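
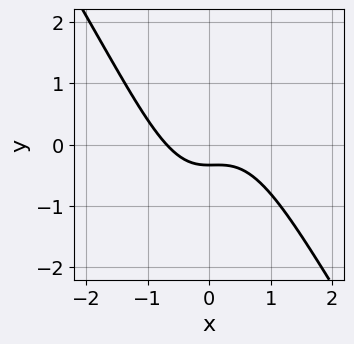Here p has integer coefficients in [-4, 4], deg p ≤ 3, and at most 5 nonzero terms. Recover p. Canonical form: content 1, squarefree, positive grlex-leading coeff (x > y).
deg p = 3.
Solving for integer coefficients yields p as stated.

3*x^3 + 2*x^2*y + 3*y + 1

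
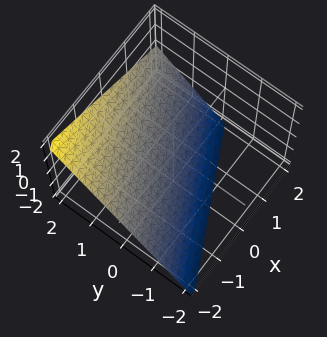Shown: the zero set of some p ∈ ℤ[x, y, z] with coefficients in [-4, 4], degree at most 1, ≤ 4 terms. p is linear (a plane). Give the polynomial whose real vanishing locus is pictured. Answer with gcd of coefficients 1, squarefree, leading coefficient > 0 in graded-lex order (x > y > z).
deg p = 1.
Reading off the gridlines: one x-axis crossing is at x = -2; one y-axis crossing is at y = 1.
The integer polynomial consistent with all of this is the stated p.

x - 2*y + 2*z + 2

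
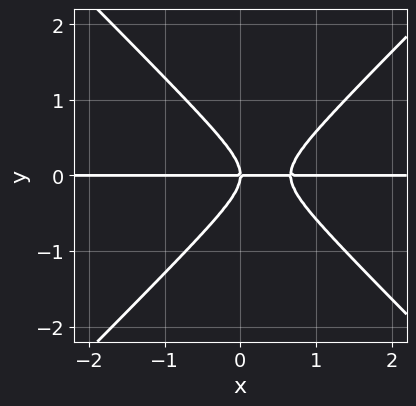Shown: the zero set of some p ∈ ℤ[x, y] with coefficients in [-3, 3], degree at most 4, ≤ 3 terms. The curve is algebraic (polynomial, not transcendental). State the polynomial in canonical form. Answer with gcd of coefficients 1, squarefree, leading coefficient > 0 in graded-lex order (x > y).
3*x^2*y - 3*y^3 - 2*x*y

Degree: a generic line meets the curve in up to 3 points, so deg p = 3.
From the axis intercepts and sections: it meets the y-axis at y = 0 (among the integer gridlines); the visible x-axis segment lies entirely on the curve.
The integer polynomial consistent with all of this is the stated p.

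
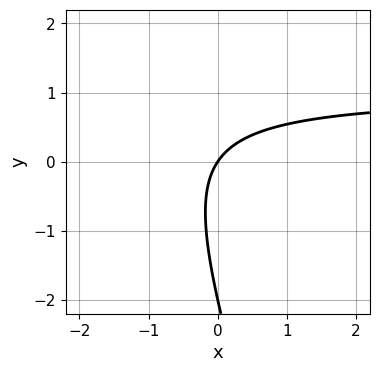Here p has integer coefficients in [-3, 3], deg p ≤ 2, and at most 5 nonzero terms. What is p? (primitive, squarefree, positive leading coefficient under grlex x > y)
3*x*y + y^2 - 3*x + 2*y

(a) deg p = 2.
(b) Against the integer gridlines: among the integer gridlines, it crosses the y-axis at y ∈ {-2, 0}; it meets the x-axis at x = 0 (among the integer gridlines).
(c) These observations pin down the coefficients.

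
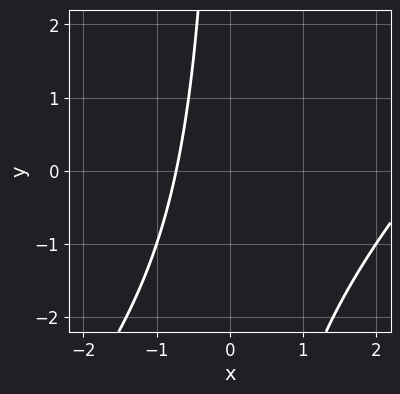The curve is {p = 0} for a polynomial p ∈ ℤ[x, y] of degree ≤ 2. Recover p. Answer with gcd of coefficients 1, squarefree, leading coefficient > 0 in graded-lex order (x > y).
1. Degree: the shape is more complex than any degree-1 curve, so deg p = 2.
2. Reading off the gridlines: it misses every integer gridline on the y-axis.
3. Fitting integer coefficients to these (and the overall shape) gives p.

x^2 - x*y - 2*x - 2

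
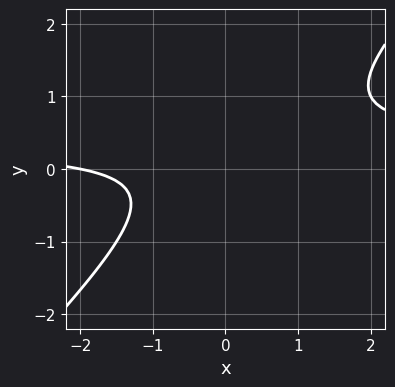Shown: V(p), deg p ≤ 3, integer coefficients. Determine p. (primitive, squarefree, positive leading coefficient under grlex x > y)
3*x*y - 3*y^2 - x + y - 2

deg p = 2. A generic line meets the curve in up to 2 points.
From the axis intercepts and sections: no y-intercept at any integer in the box; one x-axis crossing is at x = -2.
Fitting integer coefficients to these (and the overall shape) gives p.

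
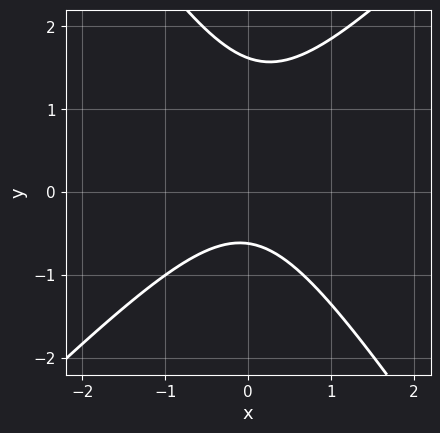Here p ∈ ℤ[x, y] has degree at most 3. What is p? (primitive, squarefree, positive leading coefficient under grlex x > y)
The degree is 2 — a generic line meets the curve in up to 2 points.
Observable constraints: no x-intercept at any integer in the box.
Together with the visible shape, these determine p as stated.

3*x^2 - x*y - 2*y^2 + 2*y + 2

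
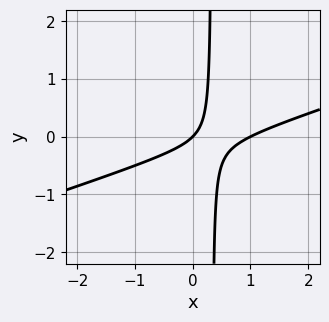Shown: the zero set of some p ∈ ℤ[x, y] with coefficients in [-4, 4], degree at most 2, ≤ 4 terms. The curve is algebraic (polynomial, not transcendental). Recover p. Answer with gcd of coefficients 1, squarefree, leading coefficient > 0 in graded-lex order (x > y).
x^2 - 3*x*y - x + y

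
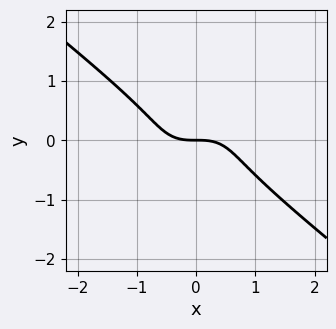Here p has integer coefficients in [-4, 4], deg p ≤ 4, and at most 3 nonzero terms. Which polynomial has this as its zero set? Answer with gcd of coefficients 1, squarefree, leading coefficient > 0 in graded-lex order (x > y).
1. deg p = 3. No degree-2 curve has this shape.
2. Against the integer gridlines: one x-axis crossing is at x = 0; it crosses the y-axis at the gridline y = 0.
3. Assembling these constraints gives the stated polynomial.

x^3 + 2*y^3 + y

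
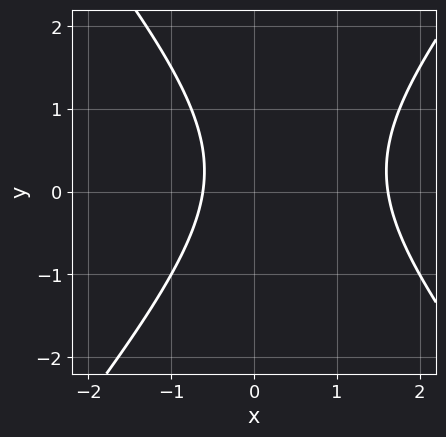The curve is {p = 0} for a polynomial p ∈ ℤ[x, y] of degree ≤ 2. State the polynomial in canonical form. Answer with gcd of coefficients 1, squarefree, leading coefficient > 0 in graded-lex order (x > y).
1. deg p = 2.
2. From the axis intercepts and sections: no y-intercept at any integer in the box.
3. The integer polynomial consistent with all of this is the stated p.

3*x^2 - 2*y^2 - 3*x + y - 3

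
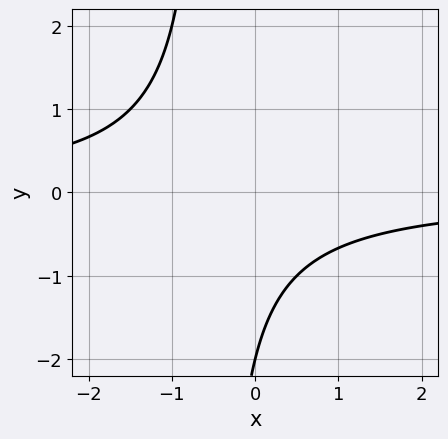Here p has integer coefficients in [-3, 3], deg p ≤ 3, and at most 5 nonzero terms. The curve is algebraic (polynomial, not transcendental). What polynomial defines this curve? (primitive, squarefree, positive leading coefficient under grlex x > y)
2*x*y + y + 2

(a) Degree: the shape is more complex than any degree-1 curve, so deg p = 2.
(b) Reading off the gridlines: it crosses the y-axis at the gridline y = -2; the curve avoids every integer x-axis point in the box.
(c) Solving for integer coefficients yields p as stated.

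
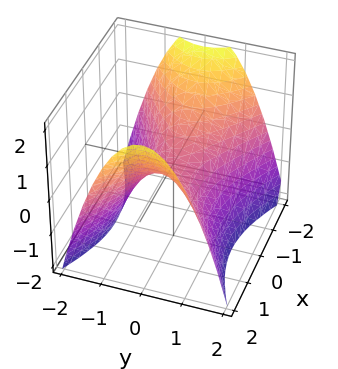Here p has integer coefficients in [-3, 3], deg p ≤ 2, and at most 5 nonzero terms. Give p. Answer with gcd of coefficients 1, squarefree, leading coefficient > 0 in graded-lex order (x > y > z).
x^2 - 2*y^2 - 2*z

(a) Degree: a hyperbolic paraboloid; a quadric, so deg p = 2.
(b) Symmetries: mirror symmetry x ↦ −x ⇒ only even powers of x; the y ↦ −y reflection is a symmetry, so y appears only in even powers.
(c) From the visible intercepts: one x-axis crossing is at x = 0; one z-axis crossing is at z = 0.
(d) Together with the visible shape, these determine p as stated.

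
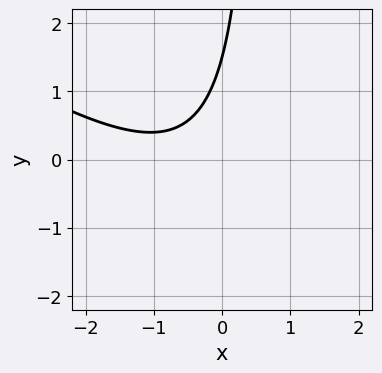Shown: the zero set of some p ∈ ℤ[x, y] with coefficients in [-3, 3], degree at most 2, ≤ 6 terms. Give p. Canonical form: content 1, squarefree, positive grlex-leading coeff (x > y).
2*x^2 + 3*x*y + 3*x - 2*y + 3

1. The degree is 2 — a generic line meets the curve in up to 2 points.
2. From the visible intercepts: the curve avoids every integer x-axis point in the box.
3. Putting this together gives p.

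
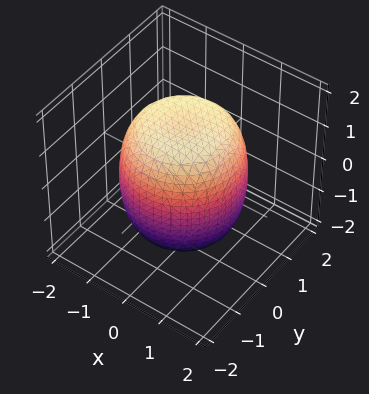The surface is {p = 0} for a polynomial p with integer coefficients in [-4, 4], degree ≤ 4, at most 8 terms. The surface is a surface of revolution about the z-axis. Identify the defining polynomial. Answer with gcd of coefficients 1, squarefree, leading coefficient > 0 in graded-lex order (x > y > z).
x^4 + 2*x^2*y^2 + y^4 - x^2 - y^2 + z^2 - 2

1. The degree is 4 — a generic line meets the surface in up to 4 points.
2. Symmetries: rotational symmetry about the z-axis ⇒ p depends on x, y only through x² + y².
3. Observable constraints: a circular section at z = 1 has radius between 1 and 2.
4. Fitting integer coefficients to these (and the overall shape) gives p.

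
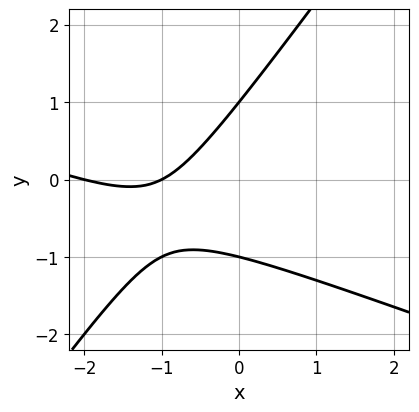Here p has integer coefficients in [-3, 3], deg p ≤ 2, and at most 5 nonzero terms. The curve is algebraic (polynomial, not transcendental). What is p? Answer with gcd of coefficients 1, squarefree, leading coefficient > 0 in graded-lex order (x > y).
x^2 + 2*x*y - 2*y^2 + 3*x + 2

First, degree: no degree-1 curve has this shape, so deg p = 2.
Then, checking where it meets the axes: among the integer gridlines, it crosses the x-axis at x ∈ {-2, -1}; among the integer gridlines, it crosses the y-axis at y ∈ {-1, 1}.
Finally, solving for integer coefficients yields p as stated.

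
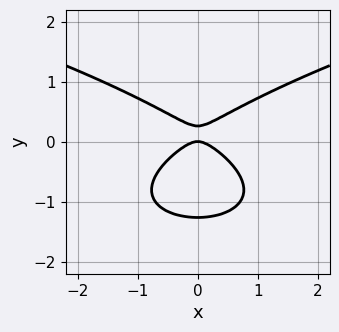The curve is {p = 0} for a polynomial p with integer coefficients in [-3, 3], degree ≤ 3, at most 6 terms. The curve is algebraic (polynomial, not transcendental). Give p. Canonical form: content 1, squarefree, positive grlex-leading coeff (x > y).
3*y^3 - 2*x^2 + 3*y^2 - y

First, the degree is 3 — no degree-2 curve has this shape.
Next, symmetries: mirror symmetry x ↦ −x ⇒ only even powers of x.
Then, against the integer gridlines: it crosses the y-axis at the gridline y = 0; it crosses the x-axis at the gridline x = 0.
Finally, together with the visible shape, these determine p as stated.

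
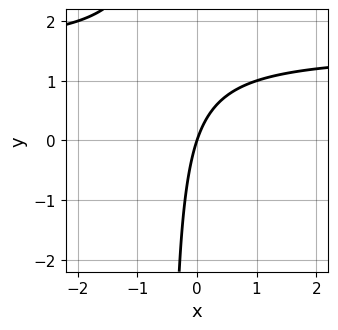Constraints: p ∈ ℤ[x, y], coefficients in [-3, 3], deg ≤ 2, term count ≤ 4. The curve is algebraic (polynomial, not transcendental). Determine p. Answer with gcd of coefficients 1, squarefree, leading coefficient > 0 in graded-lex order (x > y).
1. deg p = 2. The shape is more complex than any degree-1 curve.
2. From the axis intercepts and sections: one y-axis crossing is at y = 0; one x-axis crossing is at x = 0.
3. Putting this together gives p.

2*x*y - 3*x + y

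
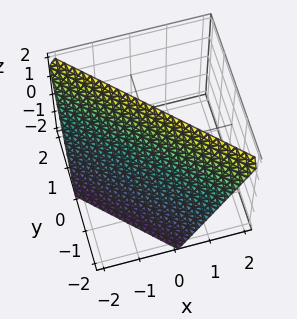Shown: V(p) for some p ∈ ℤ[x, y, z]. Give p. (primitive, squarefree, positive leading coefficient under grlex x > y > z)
First, deg p = 1. The surface is flat (a plane).
Next, from the axis intercepts and sections: it meets the z-axis at z = 2 (among the integer gridlines); one x-axis crossing is at x = -1; it crosses the y-axis at the gridline y = -1.
Finally, together with the visible shape, these determine p as stated.

2*x + 2*y - z + 2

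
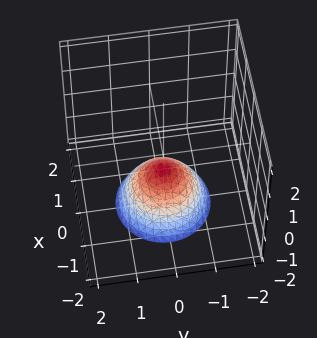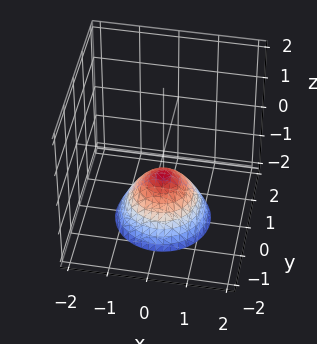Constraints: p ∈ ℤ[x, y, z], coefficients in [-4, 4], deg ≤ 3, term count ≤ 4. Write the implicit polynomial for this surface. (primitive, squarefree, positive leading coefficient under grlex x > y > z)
3*x^2 + 3*y^2 + 3*z + 2

First, the degree is 2 — the shape is more complex than any degree-1 surface.
Then, symmetries: rotational symmetry about the z-axis ⇒ p depends on x, y only through x² + y².
Next, observable constraints: a circular section at z = -1 has radius between 0 and 1; no y-intercept at any integer in the box.
Finally, matching integer coefficients to the picture gives p.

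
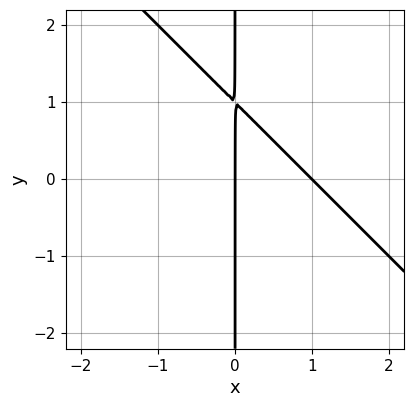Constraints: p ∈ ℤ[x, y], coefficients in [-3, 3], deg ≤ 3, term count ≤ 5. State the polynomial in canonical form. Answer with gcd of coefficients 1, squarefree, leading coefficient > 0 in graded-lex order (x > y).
First, the degree is 2 — no degree-1 curve has this shape.
Next, against the integer gridlines: the x-axis gridline crossings are at x ∈ {0, 1}; the visible y-axis segment lies entirely on the curve.
Finally, these observations pin down the coefficients.

x^2 + x*y - x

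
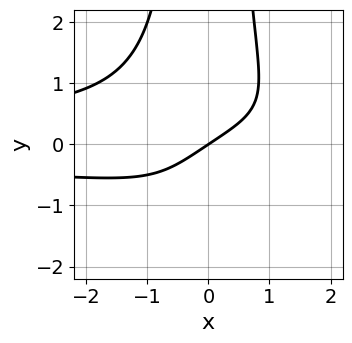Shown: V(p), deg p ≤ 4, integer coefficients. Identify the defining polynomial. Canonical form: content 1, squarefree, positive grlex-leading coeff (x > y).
deg p = 4. The shape is more complex than any degree-3 curve.
Against the integer gridlines: it crosses the y-axis at the gridline y = 0; one x-axis crossing is at x = 0.
Matching integer coefficients to the picture gives p.

2*x^2*y^2 + 2*x - 3*y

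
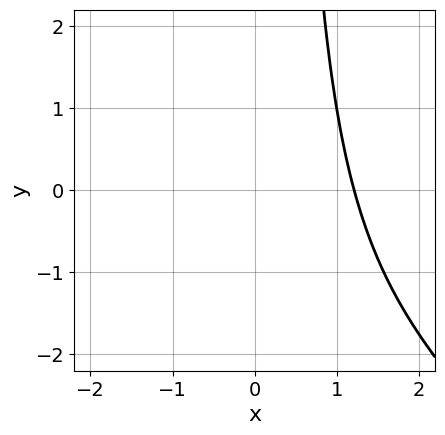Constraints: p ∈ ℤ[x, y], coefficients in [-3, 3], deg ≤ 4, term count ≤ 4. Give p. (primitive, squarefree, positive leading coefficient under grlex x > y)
x^3 + x^2*y + x - 3

The degree is 3 — a generic line meets the curve in up to 3 points.
From the visible intercepts: no y-intercept at any integer in the box.
The integer polynomial consistent with all of this is the stated p.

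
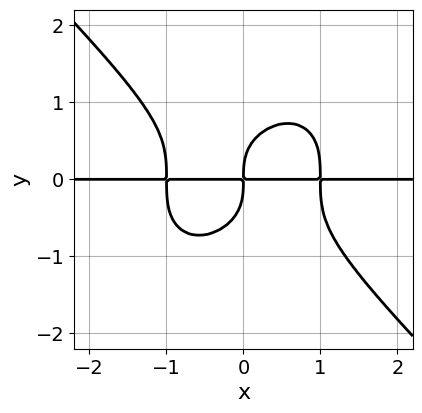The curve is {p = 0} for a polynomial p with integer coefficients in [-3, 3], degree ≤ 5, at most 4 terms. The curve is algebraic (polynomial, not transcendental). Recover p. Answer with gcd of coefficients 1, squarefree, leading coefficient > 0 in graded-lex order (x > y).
(a) Degree: a generic line meets the curve in up to 4 points, so deg p = 4.
(b) Against the integer gridlines: the visible x-axis segment lies entirely on the curve.
(c) Matching integer coefficients to the picture gives p.

x^3*y + y^4 - x*y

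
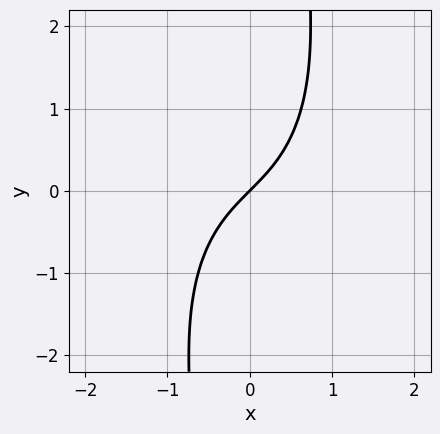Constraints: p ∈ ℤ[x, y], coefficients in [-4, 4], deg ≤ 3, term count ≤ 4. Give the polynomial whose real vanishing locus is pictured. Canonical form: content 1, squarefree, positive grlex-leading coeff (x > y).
First, the degree is 3 — a generic line meets the curve in up to 3 points.
Next, against the integer gridlines: it meets the y-axis at y = 0 (among the integer gridlines); it meets the x-axis at x = 0 (among the integer gridlines).
Finally, assembling these constraints gives the stated polynomial.

2*x^3 + x*y^2 + 3*x - 3*y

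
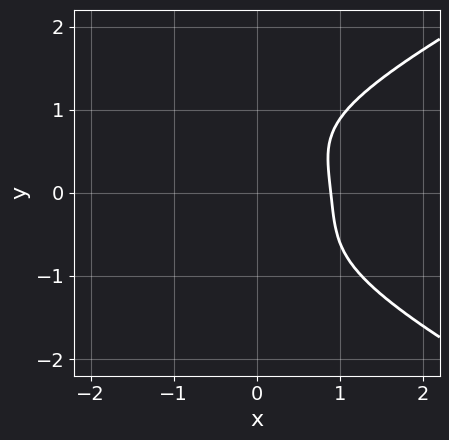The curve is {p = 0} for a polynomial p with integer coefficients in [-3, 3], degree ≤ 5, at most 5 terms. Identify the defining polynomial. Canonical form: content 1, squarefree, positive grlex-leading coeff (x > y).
3*y^4 - 3*x^3 - x*y - x + 3

1. deg p = 4. The shape is more complex than any degree-3 curve.
2. Observable constraints: the curve avoids every integer y-axis point in the box.
3. These observations pin down the coefficients.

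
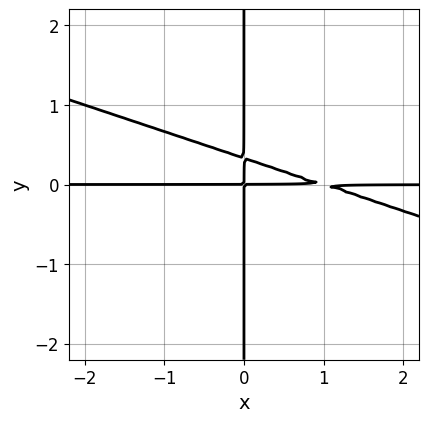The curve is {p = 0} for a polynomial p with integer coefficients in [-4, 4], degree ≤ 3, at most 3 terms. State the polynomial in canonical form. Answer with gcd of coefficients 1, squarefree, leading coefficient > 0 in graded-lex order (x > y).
x^2*y + 3*x*y^2 - x*y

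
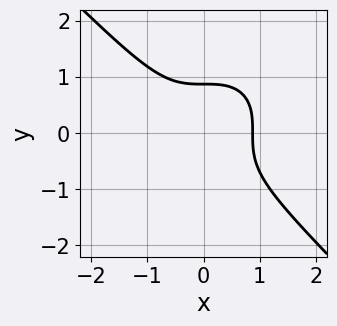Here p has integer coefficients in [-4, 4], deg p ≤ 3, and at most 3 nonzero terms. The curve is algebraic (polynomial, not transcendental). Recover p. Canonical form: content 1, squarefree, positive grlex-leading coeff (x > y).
3*x^3 + 3*y^3 - 2

(a) deg p = 3.
(b) The integer polynomial consistent with all of this is the stated p.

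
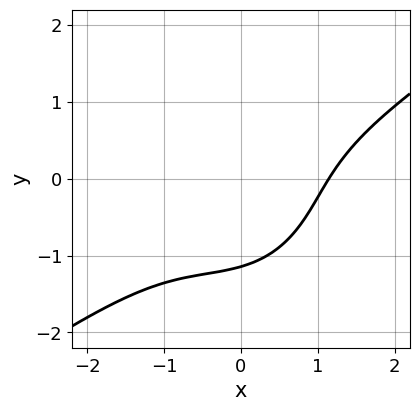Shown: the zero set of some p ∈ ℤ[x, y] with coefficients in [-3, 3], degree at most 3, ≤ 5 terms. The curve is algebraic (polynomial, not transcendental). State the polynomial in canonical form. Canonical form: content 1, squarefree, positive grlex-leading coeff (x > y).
2*x^3 - 2*x^2*y - 2*y^3 - 2*x*y - 3

1. The degree is 3 — no degree-2 curve has this shape.
2. Solving for integer coefficients yields p as stated.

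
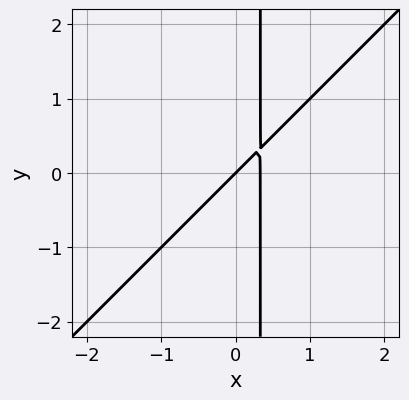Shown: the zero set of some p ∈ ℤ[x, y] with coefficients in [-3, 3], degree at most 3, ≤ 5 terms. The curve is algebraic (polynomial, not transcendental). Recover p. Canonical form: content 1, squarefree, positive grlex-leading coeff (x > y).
3*x^2 - 3*x*y - x + y

First, deg p = 2. No degree-1 curve has this shape.
Then, against the integer gridlines: it meets the y-axis at y = 0 (among the integer gridlines); it crosses the x-axis at the gridline x = 0.
Finally, together with the visible shape, these determine p as stated.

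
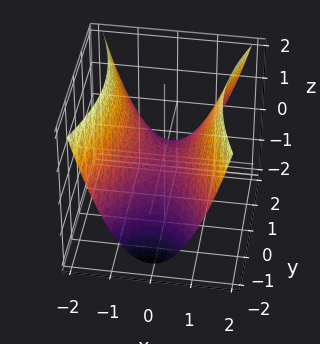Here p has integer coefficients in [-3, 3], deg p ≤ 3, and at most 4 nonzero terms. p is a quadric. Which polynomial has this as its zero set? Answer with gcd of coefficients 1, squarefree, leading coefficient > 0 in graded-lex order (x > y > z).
3*x^2 - y^2 - 3*z

1. The degree is 2 — a saddle surface; a quadric.
2. Symmetries: mirror symmetry x ↦ −x ⇒ only even powers of x; it's symmetric under y → −y, forcing even powers of y.
3. Reading off the gridlines: one z-axis crossing is at z = 0; one x-axis crossing is at x = 0.
4. Matching integer coefficients to the picture gives p.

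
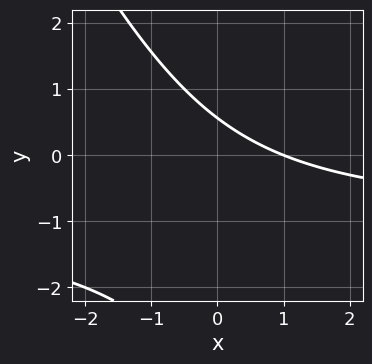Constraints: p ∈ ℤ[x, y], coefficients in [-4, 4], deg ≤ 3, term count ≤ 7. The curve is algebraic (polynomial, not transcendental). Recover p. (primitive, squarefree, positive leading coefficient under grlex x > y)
2*x*y + y^2 + 2*x + 3*y - 2

1. The degree is 2 — a generic line meets the curve in up to 2 points.
2. From the visible intercepts: it crosses the x-axis at the gridline x = 1.
3. Together with the visible shape, these determine p as stated.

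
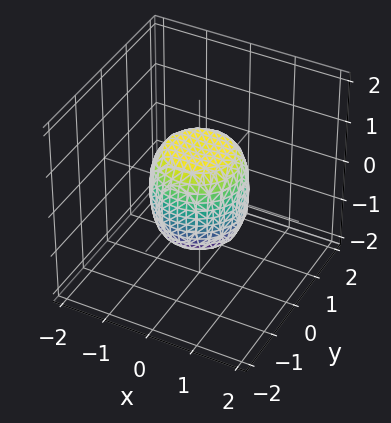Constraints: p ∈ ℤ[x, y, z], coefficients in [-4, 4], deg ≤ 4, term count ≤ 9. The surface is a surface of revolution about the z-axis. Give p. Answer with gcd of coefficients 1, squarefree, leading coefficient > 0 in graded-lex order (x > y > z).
1. The degree is 4 — no degree-3 surface has this shape.
2. Symmetries: rotational symmetry about the z-axis ⇒ p depends on x, y only through x² + y².
3. Against the integer gridlines: the x-axis gridline crossings are at x ∈ {-1, 1}; among the integer gridlines, it crosses the z-axis at z ∈ {-1, 1}.
4. Assembling these constraints gives the stated polynomial. Check: (0, 1, 0) on the y-axis lies on the surface, and p(0, 1, 0) = 0. ✓

2*x^4 + 4*x^2*y^2 + 2*y^4 - x^2 - y^2 + z^2 - 1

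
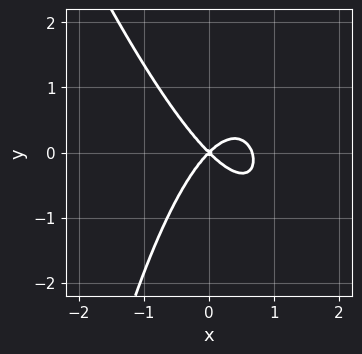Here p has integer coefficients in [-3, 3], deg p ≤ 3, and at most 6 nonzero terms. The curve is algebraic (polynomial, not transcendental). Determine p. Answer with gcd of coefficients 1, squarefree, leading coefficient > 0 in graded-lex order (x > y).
1. The degree is 3 — the shape is more complex than any degree-2 curve.
2. From the visible intercepts: one x-axis crossing is at x = 0; it crosses the y-axis at the gridline y = 0.
3. The integer polynomial consistent with all of this is the stated p.

3*x^3 + x^2*y - 2*x^2 + 2*y^2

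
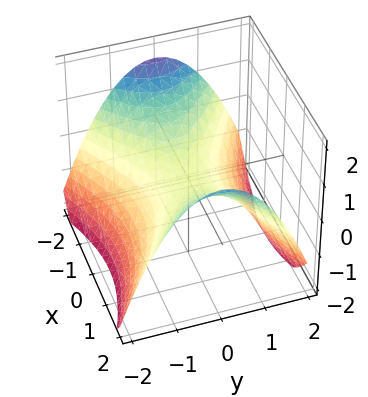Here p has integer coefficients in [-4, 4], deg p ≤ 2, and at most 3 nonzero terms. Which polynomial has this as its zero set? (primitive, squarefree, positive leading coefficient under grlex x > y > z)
x^2 - 2*y^2 - 3*z

(a) The degree is 2 — a hyperbolic paraboloid; a quadric.
(b) Symmetries: mirror symmetry y ↦ −y ⇒ only even powers of y; it's symmetric under x → −x, forcing even powers of x.
(c) Reading off the gridlines: it crosses the x-axis at the gridline x = 0; it meets the z-axis at z = 0 (among the integer gridlines).
(d) Fitting integer coefficients to these (and the overall shape) gives p.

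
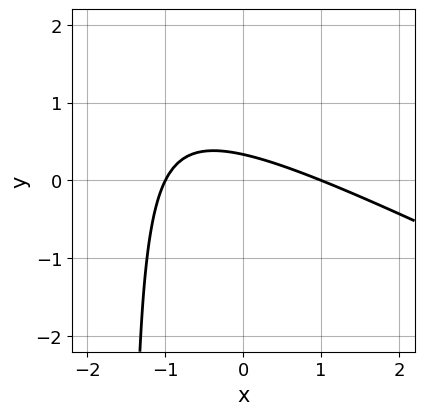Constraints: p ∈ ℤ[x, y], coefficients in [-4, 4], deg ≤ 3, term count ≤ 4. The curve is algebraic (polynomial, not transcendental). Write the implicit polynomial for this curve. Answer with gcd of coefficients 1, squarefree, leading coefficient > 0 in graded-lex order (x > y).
x^2 + 2*x*y + 3*y - 1

(a) deg p = 2.
(b) From the axis intercepts and sections: the x-axis gridline crossings are at x ∈ {-1, 1}.
(c) Putting this together gives p.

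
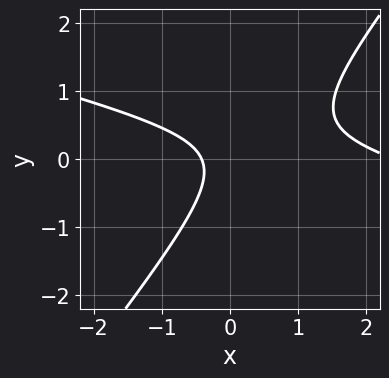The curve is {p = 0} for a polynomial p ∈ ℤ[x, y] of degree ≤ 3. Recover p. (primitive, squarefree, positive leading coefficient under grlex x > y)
(a) deg p = 2. No degree-1 curve has this shape.
(b) Against the integer gridlines: no y-intercept at any integer in the box.
(c) Fitting integer coefficients to these (and the overall shape) gives p.

x^2 + 3*x*y - 3*y^2 - 2*x - 1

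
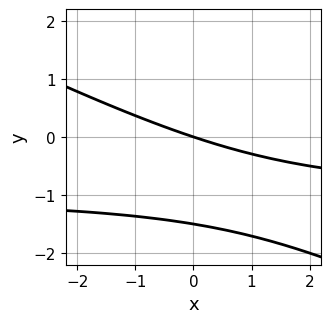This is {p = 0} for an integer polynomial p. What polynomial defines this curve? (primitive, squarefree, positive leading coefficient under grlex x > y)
First, degree: the shape is more complex than any degree-1 curve, so deg p = 2.
Next, against the integer gridlines: one y-axis crossing is at y = 0; it meets the x-axis at x = 0 (among the integer gridlines).
Finally, assembling these constraints gives the stated polynomial.

x*y + 2*y^2 + x + 3*y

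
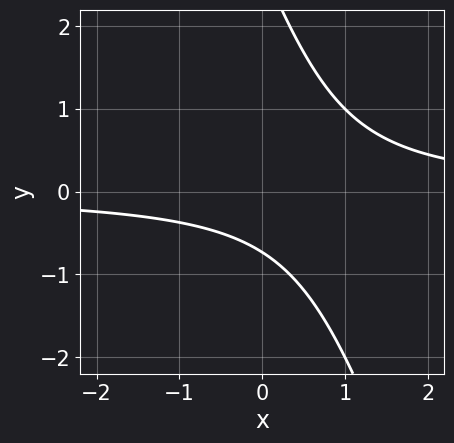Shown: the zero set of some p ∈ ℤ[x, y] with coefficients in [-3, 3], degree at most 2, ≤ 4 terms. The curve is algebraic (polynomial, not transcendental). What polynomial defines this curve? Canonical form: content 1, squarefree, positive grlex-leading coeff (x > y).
deg p = 2.
From the visible intercepts: it misses every integer gridline on the x-axis.
Matching integer coefficients to the picture gives p.

3*x*y + y^2 - 2*y - 2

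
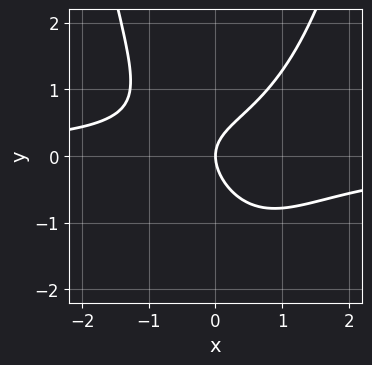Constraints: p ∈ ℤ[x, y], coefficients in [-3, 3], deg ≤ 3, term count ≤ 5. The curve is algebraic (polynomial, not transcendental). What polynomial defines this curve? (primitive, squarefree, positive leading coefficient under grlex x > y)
1. The degree is 3 — the shape is more complex than any degree-2 curve.
2. Checking where it meets the axes: it crosses the y-axis at the gridline y = 0; it meets the x-axis at x = 0 (among the integer gridlines).
3. The integer polynomial consistent with all of this is the stated p.

2*x^2*y - x*y - 2*y^2 + 2*x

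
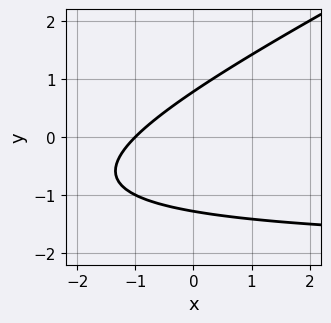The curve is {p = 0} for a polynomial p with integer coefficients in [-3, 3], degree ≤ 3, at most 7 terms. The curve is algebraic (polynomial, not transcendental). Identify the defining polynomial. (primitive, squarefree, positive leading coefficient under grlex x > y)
x*y - 2*y^2 + 2*x - y + 2

deg p = 2. A generic line meets the curve in up to 2 points.
From the axis intercepts and sections: it meets the x-axis at x = -1 (among the integer gridlines).
Matching integer coefficients to the picture gives p.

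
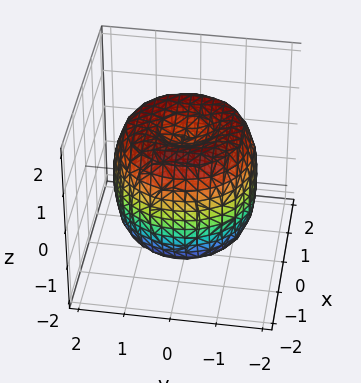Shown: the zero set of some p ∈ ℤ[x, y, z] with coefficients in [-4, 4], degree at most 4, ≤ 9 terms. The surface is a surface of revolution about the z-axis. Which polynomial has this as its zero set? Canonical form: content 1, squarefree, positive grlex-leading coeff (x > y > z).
First, the degree is 4 — a generic line meets the surface in up to 4 points.
Then, symmetries: rotational symmetry about the z-axis ⇒ p depends on x, y only through x² + y².
Next, against the integer gridlines: a circular section at z = -1 has radius between 1 and 2; the z-axis gridline crossings are at z ∈ {-1, 1}.
Finally, matching integer coefficients to the picture gives p.

x^4 + 2*x^2*y^2 + y^4 - 2*x^2 - 2*y^2 + z^2 - 1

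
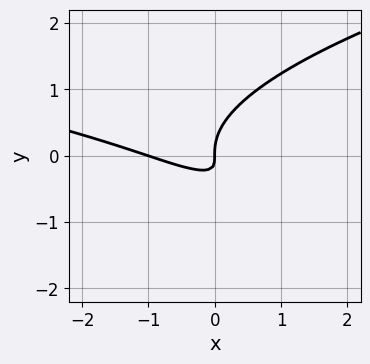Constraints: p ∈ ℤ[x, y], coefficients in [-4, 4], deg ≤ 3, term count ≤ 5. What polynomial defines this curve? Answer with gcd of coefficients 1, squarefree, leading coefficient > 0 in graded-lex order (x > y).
First, the degree is 3 — the shape is more complex than any degree-2 curve.
Then, from the visible intercepts: the x-axis gridline crossings are at x ∈ {-1, 0}; it meets the y-axis at y = 0 (among the integer gridlines).
Finally, matching integer coefficients to the picture gives p.

3*y^3 - x^2 - 3*x*y - x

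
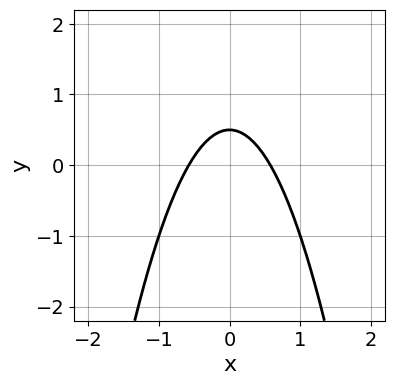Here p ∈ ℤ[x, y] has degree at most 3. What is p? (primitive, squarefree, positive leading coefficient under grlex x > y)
3*x^2 + 2*y - 1

deg p = 2.
Symmetries: the x ↦ −x reflection is a symmetry, so x appears only in even powers.
Assembling these constraints gives the stated polynomial.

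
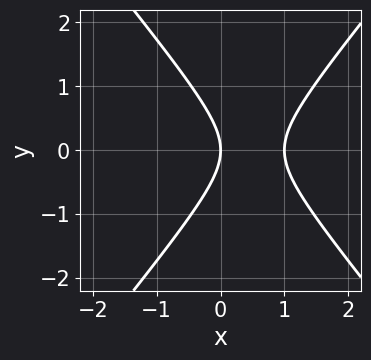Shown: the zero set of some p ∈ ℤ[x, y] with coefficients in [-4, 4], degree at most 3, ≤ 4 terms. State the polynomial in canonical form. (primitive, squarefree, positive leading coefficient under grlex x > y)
First, deg p = 2. The shape is more complex than any degree-1 curve.
Then, symmetries: mirror symmetry y ↦ −y ⇒ only even powers of y.
Then, from the axis intercepts and sections: it crosses the y-axis at the gridline y = 0; among the integer gridlines, it crosses the x-axis at x ∈ {0, 1}.
Finally, matching integer coefficients to the picture gives p.

3*x^2 - 2*y^2 - 3*x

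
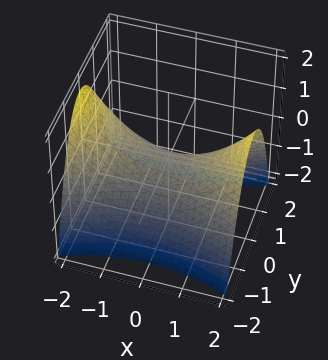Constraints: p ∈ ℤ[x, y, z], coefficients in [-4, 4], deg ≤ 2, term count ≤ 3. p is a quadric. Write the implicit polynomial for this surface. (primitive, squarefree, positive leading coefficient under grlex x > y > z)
x^2 - 3*y^2 - 3*z

(a) deg p = 2. A hyperbolic paraboloid; a quadric.
(b) Symmetries: mirror symmetry x ↦ −x ⇒ only even powers of x; it's symmetric under y → −y, forcing even powers of y.
(c) Observable constraints: it meets the y-axis at y = 0 (among the integer gridlines); it crosses the x-axis at the gridline x = 0.
(d) Assembling these constraints gives the stated polynomial.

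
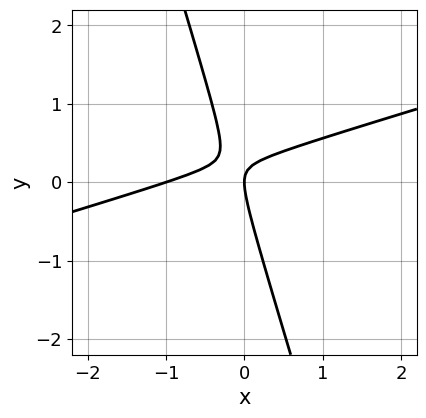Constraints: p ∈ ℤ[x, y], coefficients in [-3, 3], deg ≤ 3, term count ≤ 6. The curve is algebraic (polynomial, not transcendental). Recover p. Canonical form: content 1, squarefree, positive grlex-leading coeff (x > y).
(a) Degree: no degree-1 curve has this shape, so deg p = 2.
(b) Checking where it meets the axes: one y-axis crossing is at y = 0; among the integer gridlines, it crosses the x-axis at x ∈ {-1, 0}.
(c) Assembling these constraints gives the stated polynomial.

x^2 - 3*x*y - y^2 + x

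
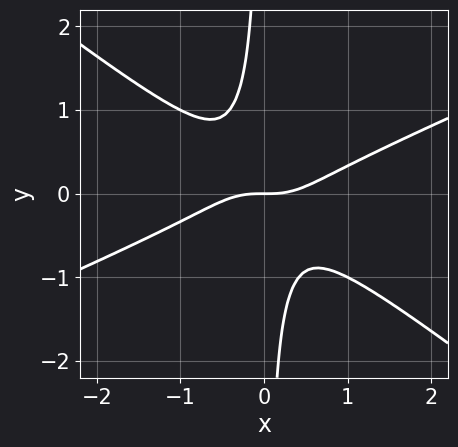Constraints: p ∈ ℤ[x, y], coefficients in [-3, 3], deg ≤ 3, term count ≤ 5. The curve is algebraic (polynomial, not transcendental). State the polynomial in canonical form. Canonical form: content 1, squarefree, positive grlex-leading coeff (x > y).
(a) deg p = 3.
(b) From the axis intercepts and sections: one y-axis crossing is at y = 0; one x-axis crossing is at x = 0.
(c) The integer polynomial consistent with all of this is the stated p.

x^3 - x^2*y - 3*x*y^2 - y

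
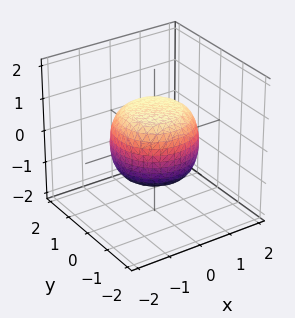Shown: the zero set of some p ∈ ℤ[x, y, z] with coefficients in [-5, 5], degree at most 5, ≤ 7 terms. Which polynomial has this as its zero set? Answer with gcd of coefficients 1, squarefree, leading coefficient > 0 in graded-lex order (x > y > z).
2*x^4 + 4*x^2*y^2 + 2*y^4 - x^2 - y^2 + 3*z^2 - 3

Degree: a generic line meets the surface in up to 4 points, so deg p = 4.
By symmetry, every cross-section ⟂ z is a circle, so x, y appear only via x² + y².
From the axis intercepts and sections: a circular section at z = 1 has radius between 0 and 1; the z-axis gridline crossings are at z ∈ {-1, 1}.
Solving for integer coefficients yields p as stated.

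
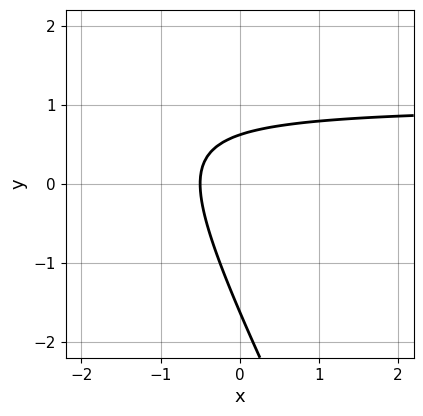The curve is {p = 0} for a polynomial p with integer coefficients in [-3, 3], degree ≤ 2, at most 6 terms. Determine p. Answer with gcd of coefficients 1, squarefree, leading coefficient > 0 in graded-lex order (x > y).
2*x*y + y^2 - 2*x + y - 1

(a) Degree: no degree-1 curve has this shape, so deg p = 2.
(b) Putting this together gives p.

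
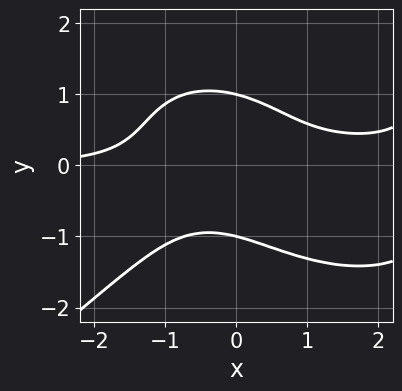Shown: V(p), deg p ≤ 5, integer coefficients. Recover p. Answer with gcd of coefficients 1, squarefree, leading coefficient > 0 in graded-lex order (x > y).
x^3*y - 2*y^4 - 2*x^2*y - 2*x*y + 2

1. Degree: a generic line meets the curve in up to 4 points, so deg p = 4.
2. From the visible intercepts: among the integer gridlines, it crosses the y-axis at y ∈ {-1, 1}; the curve avoids every integer x-axis point in the box.
3. Fitting integer coefficients to these (and the overall shape) gives p.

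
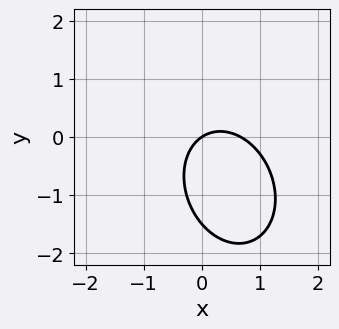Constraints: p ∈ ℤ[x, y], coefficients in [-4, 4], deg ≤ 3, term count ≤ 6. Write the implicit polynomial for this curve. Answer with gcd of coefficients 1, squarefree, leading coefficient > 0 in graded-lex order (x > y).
3*x^2 + x*y + 2*y^2 - 2*x + 3*y

First, deg p = 2. A generic line meets the curve in up to 2 points.
Next, from the axis intercepts and sections: it crosses the y-axis at the gridline y = 0; it meets the x-axis at x = 0 (among the integer gridlines).
Finally, these observations pin down the coefficients.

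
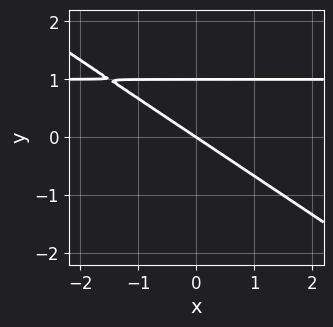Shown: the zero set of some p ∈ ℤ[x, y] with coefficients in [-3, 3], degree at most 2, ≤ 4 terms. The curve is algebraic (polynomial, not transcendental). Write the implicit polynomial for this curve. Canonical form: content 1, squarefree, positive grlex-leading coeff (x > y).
2*x*y + 3*y^2 - 2*x - 3*y

First, degree: the shape is more complex than any degree-1 curve, so deg p = 2.
Then, against the integer gridlines: one x-axis crossing is at x = 0; the y-axis gridline crossings are at y ∈ {0, 1}.
Finally, assembling these constraints gives the stated polynomial.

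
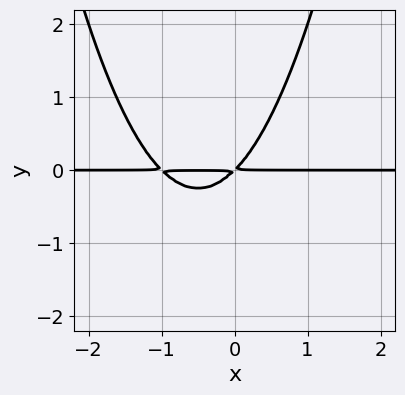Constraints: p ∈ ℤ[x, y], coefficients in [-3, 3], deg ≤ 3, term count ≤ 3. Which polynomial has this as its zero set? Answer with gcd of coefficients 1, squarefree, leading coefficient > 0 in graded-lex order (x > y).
x^2*y + x*y - y^2

(a) deg p = 3. The shape is more complex than any degree-2 curve.
(b) Observable constraints: every point of the x-axis in the box is on the curve.
(c) Fitting integer coefficients to these (and the overall shape) gives p.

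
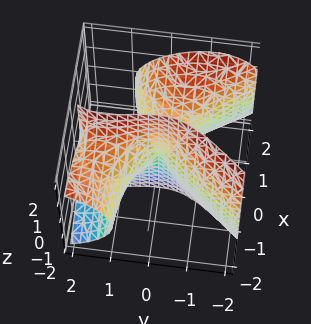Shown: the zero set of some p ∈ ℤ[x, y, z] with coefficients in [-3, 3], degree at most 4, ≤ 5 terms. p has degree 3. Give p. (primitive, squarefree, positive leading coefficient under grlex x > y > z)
1. I count 2 distinct pieces. They look like related sheets of one shape, so recover p as a whole.
2. deg p = 3. The shape is more complex than any degree-2 surface.
3. From the axis intercepts and sections: every point of the z-axis in the box is on the surface; it crosses the x-axis at the gridline x = 0; among the integer gridlines, it crosses the y-axis at y ∈ {0, 2}.
4. The integer polynomial consistent with all of this is the stated p.

2*x^2*y + 2*x*z^2 - y^3 - 2*x^2 + 2*y^2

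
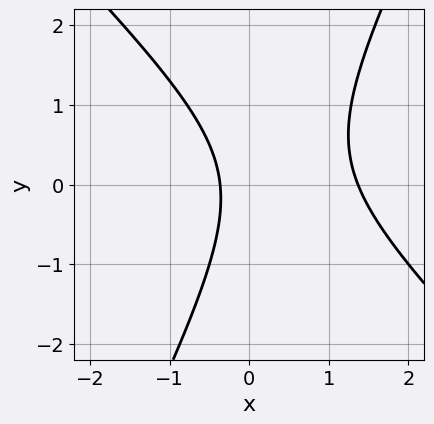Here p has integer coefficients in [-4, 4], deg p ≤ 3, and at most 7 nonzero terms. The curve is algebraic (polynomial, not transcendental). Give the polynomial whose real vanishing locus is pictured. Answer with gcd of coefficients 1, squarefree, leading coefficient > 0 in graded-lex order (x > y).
2*x^2 + x*y - y^2 - 2*x - 1

First, deg p = 2. A generic line meets the curve in up to 2 points.
Then, against the integer gridlines: the curve avoids every integer y-axis point in the box.
Finally, fitting integer coefficients to these (and the overall shape) gives p.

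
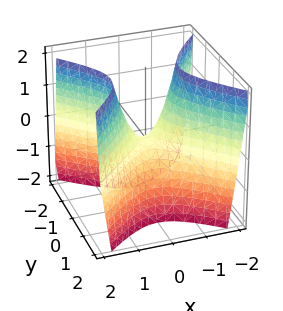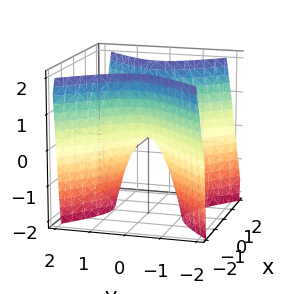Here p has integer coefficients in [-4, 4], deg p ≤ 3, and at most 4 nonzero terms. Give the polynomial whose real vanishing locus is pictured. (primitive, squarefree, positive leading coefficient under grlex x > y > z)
First, degree: a saddle surface; a quadric, so deg p = 2.
Next, symmetries: the x ↦ −x reflection is a symmetry, so x appears only in even powers; the y ↦ −y reflection is a symmetry, so y appears only in even powers.
Then, against the integer gridlines: one x-axis crossing is at x = 0; it meets the z-axis at z = 0 (among the integer gridlines); it crosses the y-axis at the gridline y = 0.
Finally, putting this together gives p.

2*x^2 - 2*y^2 - z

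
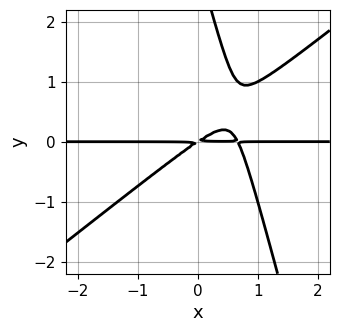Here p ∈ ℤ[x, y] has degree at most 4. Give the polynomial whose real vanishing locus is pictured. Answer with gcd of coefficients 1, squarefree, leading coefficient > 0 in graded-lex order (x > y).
3*x^2*y - 3*x*y^2 - y^3 - 2*x*y + 3*y^2

(a) The degree is 3 — the shape is more complex than any degree-2 curve.
(b) From the visible intercepts: every point of the x-axis in the box is on the curve.
(c) Putting this together gives p.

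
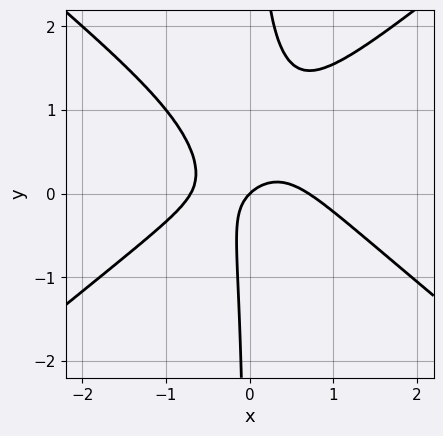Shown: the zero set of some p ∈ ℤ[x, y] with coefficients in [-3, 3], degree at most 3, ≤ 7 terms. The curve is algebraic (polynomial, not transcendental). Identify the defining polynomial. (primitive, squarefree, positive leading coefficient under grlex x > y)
2*x^3 - 3*x*y^2 + 3*x*y - x + y

1. Degree: a generic line meets the curve in up to 3 points, so deg p = 3.
2. From the axis intercepts and sections: it crosses the y-axis at the gridline y = 0; one x-axis crossing is at x = 0.
3. Solving for integer coefficients yields p as stated.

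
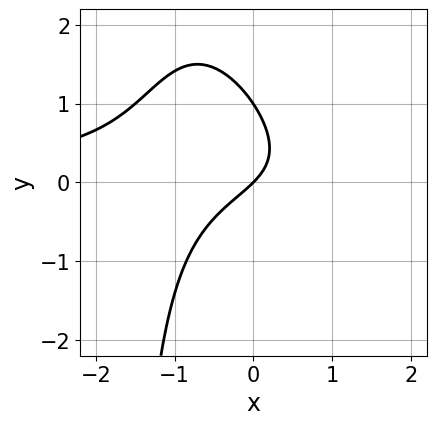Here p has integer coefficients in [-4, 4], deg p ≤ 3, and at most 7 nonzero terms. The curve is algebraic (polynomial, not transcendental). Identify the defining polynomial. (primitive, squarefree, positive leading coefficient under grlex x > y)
First, deg p = 3.
Next, observable constraints: among the integer gridlines, it crosses the y-axis at y ∈ {0, 1}; one x-axis crossing is at x = 0.
Finally, matching integer coefficients to the picture gives p.

2*x^2*y + x*y^2 + 2*y^2 + 2*x - 2*y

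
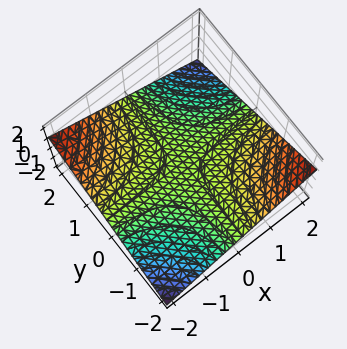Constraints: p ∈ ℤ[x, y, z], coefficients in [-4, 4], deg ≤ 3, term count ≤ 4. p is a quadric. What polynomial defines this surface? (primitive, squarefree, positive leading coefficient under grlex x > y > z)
x*y + 3*z

First, the degree is 2 — a saddle surface; a quadric.
Next, from the axis intercepts and sections: every point of the y-axis in the box is on the surface; one z-axis crossing is at z = 0.
Finally, assembling these constraints gives the stated polynomial.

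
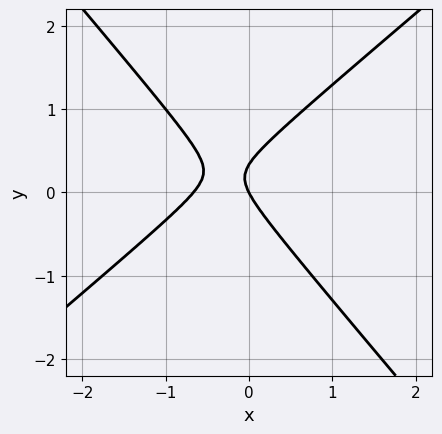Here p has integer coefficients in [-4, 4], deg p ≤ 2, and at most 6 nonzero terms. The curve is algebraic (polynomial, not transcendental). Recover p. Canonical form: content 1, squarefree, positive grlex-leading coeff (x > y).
3*x^2 - x*y - 3*y^2 + 2*x + y

1. Degree: no degree-1 curve has this shape, so deg p = 2.
2. Reading off the gridlines: it meets the x-axis at x = 0 (among the integer gridlines); one y-axis crossing is at y = 0.
3. Together with the visible shape, these determine p as stated.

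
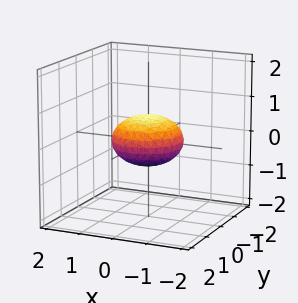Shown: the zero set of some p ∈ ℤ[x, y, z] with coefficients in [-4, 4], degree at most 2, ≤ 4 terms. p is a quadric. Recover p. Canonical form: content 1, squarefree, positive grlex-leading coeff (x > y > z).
1. Degree: bounded and convex; a quadric, so deg p = 2.
2. Symmetries: it's symmetric under z → −z, forcing even powers of z; every cross-section ⟂ z is a circle, so x, y appear only via x² + y².
3. Against the integer gridlines: among the integer gridlines, it crosses the y-axis at y ∈ {-1, 1}; a circular section at z = 0 has radius exactly 1; the x-axis gridline crossings are at x ∈ {-1, 1}.
4. These observations pin down the coefficients.

x^2 + y^2 + 2*z^2 - 1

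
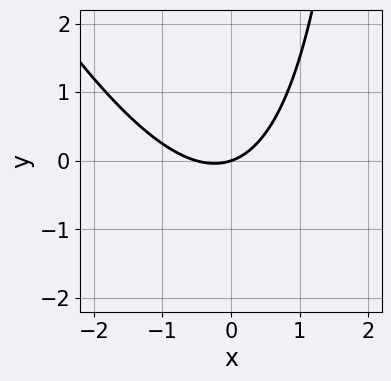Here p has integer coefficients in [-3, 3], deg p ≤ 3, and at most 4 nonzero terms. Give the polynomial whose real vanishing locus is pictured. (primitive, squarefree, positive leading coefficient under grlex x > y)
1. Degree: a generic line meets the curve in up to 2 points, so deg p = 2.
2. Checking where it meets the axes: one y-axis crossing is at y = 0; one x-axis crossing is at x = 0.
3. Assembling these constraints gives the stated polynomial.

2*x^2 + x*y + x - 3*y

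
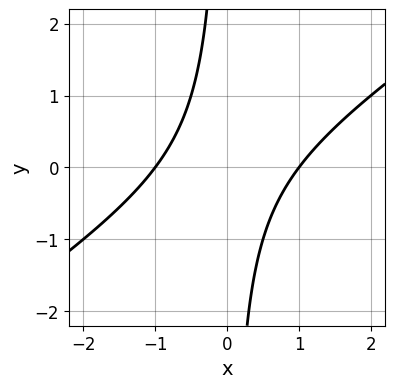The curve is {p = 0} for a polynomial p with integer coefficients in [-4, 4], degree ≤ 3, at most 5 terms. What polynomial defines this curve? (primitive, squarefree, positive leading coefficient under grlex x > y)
2*x^2 - 3*x*y - 2

1. The degree is 2 — a generic line meets the curve in up to 2 points.
2. Against the integer gridlines: the curve avoids every integer y-axis point in the box; the x-axis gridline crossings are at x ∈ {-1, 1}.
3. Solving for integer coefficients yields p as stated.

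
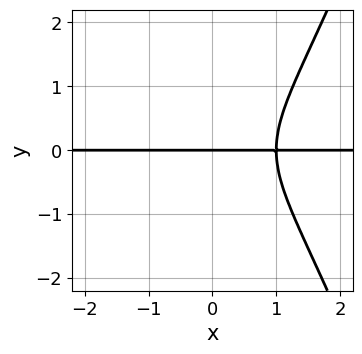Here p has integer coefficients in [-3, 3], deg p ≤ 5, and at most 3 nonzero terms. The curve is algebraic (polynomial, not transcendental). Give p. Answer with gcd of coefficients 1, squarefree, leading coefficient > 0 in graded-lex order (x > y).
x^3*y - y^3 - y

First, deg p = 4.
Then, from the axis intercepts and sections: the visible x-axis segment lies entirely on the curve; it meets the y-axis at y = 0 (among the integer gridlines).
Finally, assembling these constraints gives the stated polynomial.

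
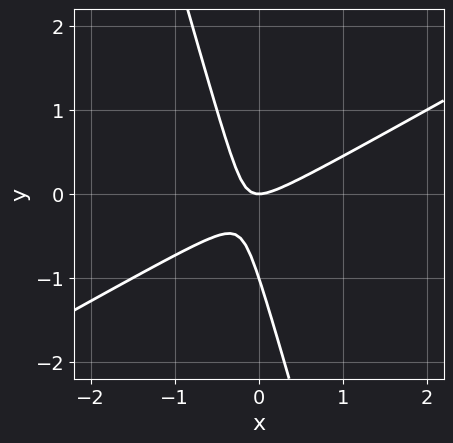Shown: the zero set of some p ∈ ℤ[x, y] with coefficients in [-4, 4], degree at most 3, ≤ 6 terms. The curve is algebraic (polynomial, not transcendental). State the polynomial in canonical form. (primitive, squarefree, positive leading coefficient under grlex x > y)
First, deg p = 2.
Then, from the visible intercepts: one x-axis crossing is at x = 0; among the integer gridlines, it crosses the y-axis at y ∈ {-1, 0}.
Finally, together with the visible shape, these determine p as stated.

2*x^2 - 3*x*y - y^2 - y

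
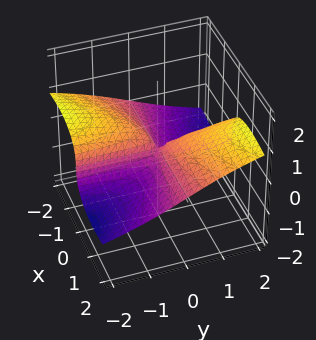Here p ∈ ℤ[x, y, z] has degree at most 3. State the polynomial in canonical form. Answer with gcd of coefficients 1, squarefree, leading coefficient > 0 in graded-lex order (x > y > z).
2*x^2*z + 3*z^3 - 2*x*y

1. Degree: a generic line meets the surface in up to 3 points, so deg p = 3.
2. From the visible intercepts: it crosses the z-axis at the gridline z = 0; every point of the y-axis in the box is on the surface; the visible x-axis segment lies entirely on the surface.
3. Assembling these constraints gives the stated polynomial.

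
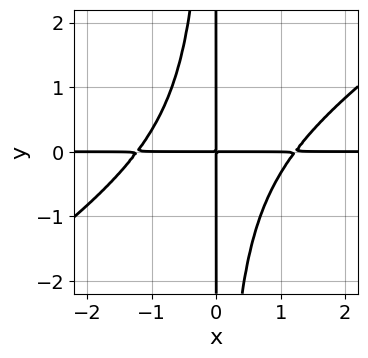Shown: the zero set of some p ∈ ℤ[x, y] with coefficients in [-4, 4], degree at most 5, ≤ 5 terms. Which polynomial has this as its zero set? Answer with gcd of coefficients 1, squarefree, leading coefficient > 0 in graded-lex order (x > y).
1. Degree: no degree-3 curve has this shape, so deg p = 4.
2. Checking where it meets the axes: the visible x-axis segment lies entirely on the curve; the visible y-axis segment lies entirely on the curve.
3. Matching integer coefficients to the picture gives p.

2*x^3*y - 3*x^2*y^2 - 3*x*y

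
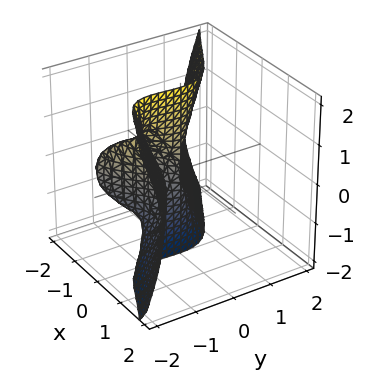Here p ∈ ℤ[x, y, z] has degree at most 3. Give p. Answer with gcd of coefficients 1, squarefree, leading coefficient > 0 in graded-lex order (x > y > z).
First, degree: the shape is more complex than any degree-2 surface, so deg p = 3.
Next, checking where it meets the axes: the y-axis gridline crossings are at y ∈ {-1, 0}; it crosses the x-axis at the gridline x = 0; the visible z-axis segment lies entirely on the surface.
Finally, these observations pin down the coefficients.

x^3 - x*y^2 + x*z^2 + y^3 + y^2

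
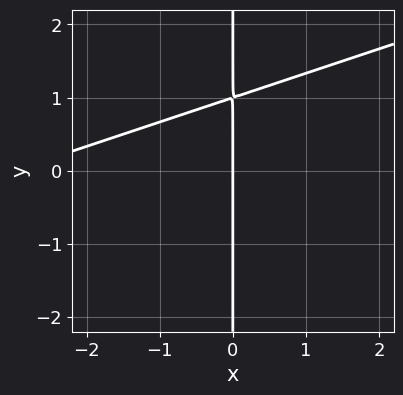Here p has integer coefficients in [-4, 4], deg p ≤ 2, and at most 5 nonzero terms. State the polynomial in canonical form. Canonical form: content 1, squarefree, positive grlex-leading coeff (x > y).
(a) deg p = 2.
(b) Against the integer gridlines: every point of the y-axis in the box is on the curve; one x-axis crossing is at x = 0.
(c) Solving for integer coefficients yields p as stated.

x^2 - 3*x*y + 3*x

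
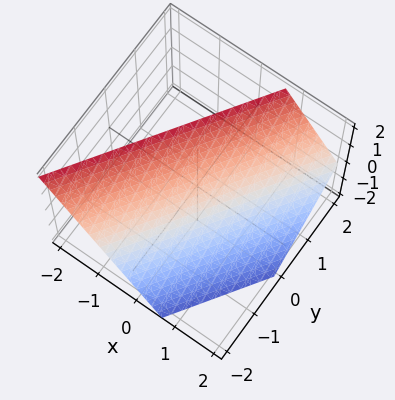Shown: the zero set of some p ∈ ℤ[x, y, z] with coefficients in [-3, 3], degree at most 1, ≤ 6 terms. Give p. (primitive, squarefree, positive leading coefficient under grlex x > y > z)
(a) Degree: every cross-section is a straight line — this is a plane, so deg p = 1.
(b) Against the integer gridlines: it meets the y-axis at y = -1 (among the integer gridlines); one z-axis crossing is at z = 1.
(c) Putting this together gives p.

3*x - 2*y + 2*z - 2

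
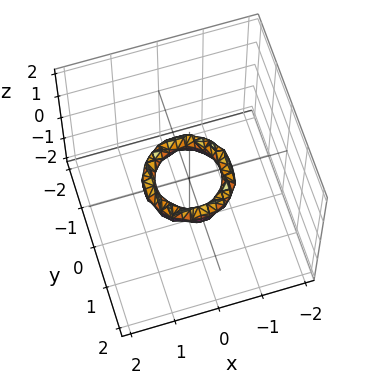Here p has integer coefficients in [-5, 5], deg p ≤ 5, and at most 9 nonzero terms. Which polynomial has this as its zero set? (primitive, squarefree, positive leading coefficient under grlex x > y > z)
2*x^4 + 4*x^2*y^2 + 2*y^4 - 3*x^2 - 3*y^2 + 2*z^2 + 1

Degree: the shape is more complex than any degree-3 surface, so deg p = 4.
Symmetries: every cross-section ⟂ z is a circle, so x, y appear only via x² + y².
From the visible intercepts: the x-axis gridline crossings are at x ∈ {-1, 1}; among the integer gridlines, it crosses the y-axis at y ∈ {-1, 1}; no z-intercept at any integer in the box; a circular section at z = 0 has radius between 0 and 1.
These observations pin down the coefficients.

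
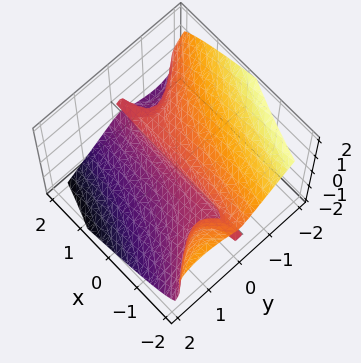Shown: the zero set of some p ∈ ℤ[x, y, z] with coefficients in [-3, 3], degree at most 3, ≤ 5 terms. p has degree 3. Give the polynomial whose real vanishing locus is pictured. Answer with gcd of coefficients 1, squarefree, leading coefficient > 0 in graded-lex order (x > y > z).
2*x*y^2 + x*z^2 + 2*y^3 + 3*z^3 + y

Degree: a generic line meets the surface in up to 3 points, so deg p = 3.
Checking where it meets the axes: the visible x-axis segment lies entirely on the surface; it meets the z-axis at z = 0 (among the integer gridlines); it meets the y-axis at y = 0 (among the integer gridlines).
Putting this together gives p.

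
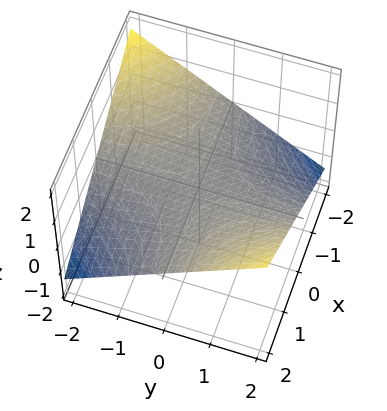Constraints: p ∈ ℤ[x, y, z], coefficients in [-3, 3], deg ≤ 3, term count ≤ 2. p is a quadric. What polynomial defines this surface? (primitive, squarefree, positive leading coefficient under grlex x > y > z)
(a) deg p = 2.
(b) Against the integer gridlines: it meets the z-axis at z = 0 (among the integer gridlines); every point of the y-axis in the box is on the surface; the visible x-axis segment lies entirely on the surface.
(c) Assembling these constraints gives the stated polynomial.

x*y - 3*z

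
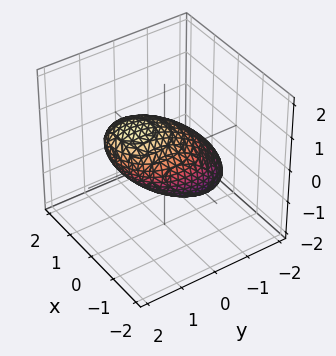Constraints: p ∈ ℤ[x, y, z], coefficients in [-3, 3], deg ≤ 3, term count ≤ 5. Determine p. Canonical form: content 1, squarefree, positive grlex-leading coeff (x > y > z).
2*x^2 + 2*y^2 - 3*y*z + 3*z^2 - 3

(a) deg p = 2. No degree-1 surface has this shape.
(b) From the axis intercepts and sections: among the integer gridlines, it crosses the z-axis at z ∈ {-1, 1}.
(c) Fitting integer coefficients to these (and the overall shape) gives p.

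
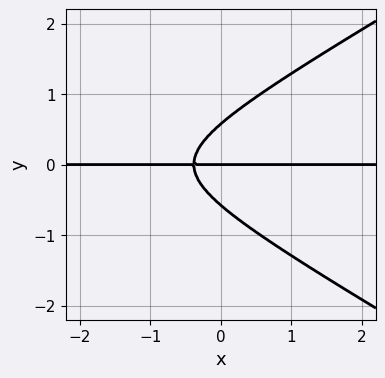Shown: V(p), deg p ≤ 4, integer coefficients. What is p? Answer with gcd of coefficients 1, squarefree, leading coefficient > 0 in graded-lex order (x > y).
x^2*y - 3*y^3 + 3*x*y + y

1. Degree: no degree-2 curve has this shape, so deg p = 3.
2. From the visible intercepts: every point of the x-axis in the box is on the curve; it crosses the y-axis at the gridline y = 0.
3. Together with the visible shape, these determine p as stated.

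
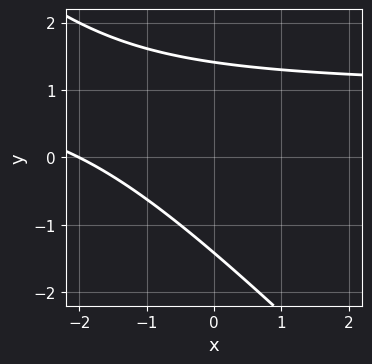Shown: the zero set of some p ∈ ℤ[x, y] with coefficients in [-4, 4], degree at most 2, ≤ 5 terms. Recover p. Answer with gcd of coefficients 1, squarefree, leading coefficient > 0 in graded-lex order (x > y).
x*y + y^2 - x - 2

deg p = 2. The shape is more complex than any degree-1 curve.
Checking where it meets the axes: one x-axis crossing is at x = -2.
These observations pin down the coefficients.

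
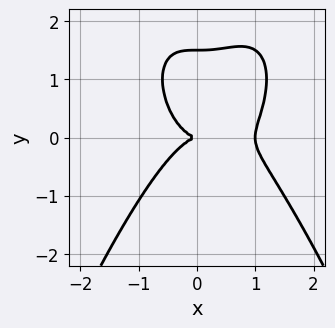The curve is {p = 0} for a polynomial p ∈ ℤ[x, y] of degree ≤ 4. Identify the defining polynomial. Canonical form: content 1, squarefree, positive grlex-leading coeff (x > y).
3*x^4 - 3*x^3 + 2*y^3 - 3*y^2

First, deg p = 4. No degree-3 curve has this shape.
Then, from the visible intercepts: the x-axis gridline crossings are at x ∈ {0, 1}; it crosses the y-axis at the gridline y = 0.
Finally, fitting integer coefficients to these (and the overall shape) gives p.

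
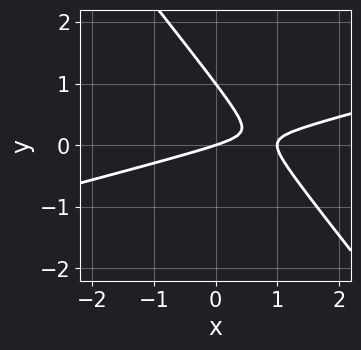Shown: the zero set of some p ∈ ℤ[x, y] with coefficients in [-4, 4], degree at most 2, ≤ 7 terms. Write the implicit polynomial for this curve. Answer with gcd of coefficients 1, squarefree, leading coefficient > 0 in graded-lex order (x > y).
1. The degree is 2 — no degree-1 curve has this shape.
2. From the visible intercepts: among the integer gridlines, it crosses the y-axis at y ∈ {0, 1}; the x-axis gridline crossings are at x ∈ {0, 1}.
3. Putting this together gives p.

x^2 - 3*x*y - 3*y^2 - x + 3*y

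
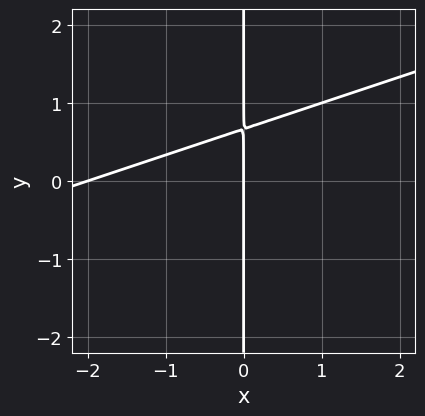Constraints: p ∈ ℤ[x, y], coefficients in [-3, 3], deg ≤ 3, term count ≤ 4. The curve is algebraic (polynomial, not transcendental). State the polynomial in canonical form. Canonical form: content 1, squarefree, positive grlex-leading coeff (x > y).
(a) deg p = 2. No degree-1 curve has this shape.
(b) Reading off the gridlines: the x-axis gridline crossings are at x ∈ {-2, 0}; every point of the y-axis in the box is on the curve.
(c) Fitting integer coefficients to these (and the overall shape) gives p.

x^2 - 3*x*y + 2*x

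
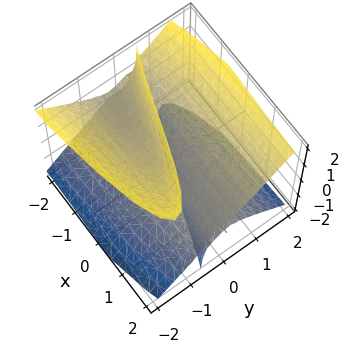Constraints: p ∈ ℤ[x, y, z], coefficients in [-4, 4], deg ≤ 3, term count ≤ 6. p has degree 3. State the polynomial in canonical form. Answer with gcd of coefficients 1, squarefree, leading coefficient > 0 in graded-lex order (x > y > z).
x*z^2 - 3*y^3 + 3*y*z^2 + z

(a) The picture has 2 separate pieces. Treating them together as one polynomial.
(b) deg p = 3. No degree-2 surface has this shape.
(c) From the visible intercepts: every point of the x-axis in the box is on the surface; it meets the y-axis at y = 0 (among the integer gridlines).
(d) Matching integer coefficients to the picture gives p.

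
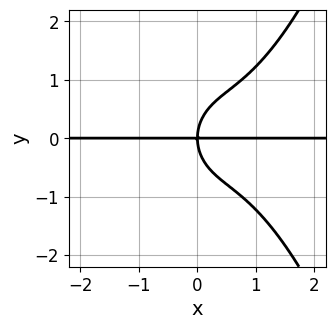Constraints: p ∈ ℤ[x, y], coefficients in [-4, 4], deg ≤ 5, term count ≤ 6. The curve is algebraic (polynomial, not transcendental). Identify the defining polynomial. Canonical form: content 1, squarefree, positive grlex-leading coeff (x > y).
2*x^3*y - 2*x^2*y - 2*y^3 + 3*x*y

First, the degree is 4 — a generic line meets the curve in up to 4 points.
Then, reading off the gridlines: the visible x-axis segment lies entirely on the curve; it crosses the y-axis at the gridline y = 0.
Finally, solving for integer coefficients yields p as stated.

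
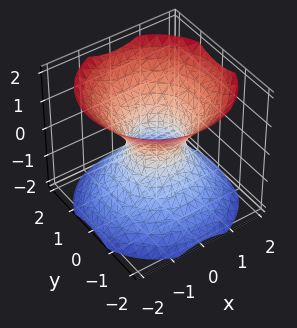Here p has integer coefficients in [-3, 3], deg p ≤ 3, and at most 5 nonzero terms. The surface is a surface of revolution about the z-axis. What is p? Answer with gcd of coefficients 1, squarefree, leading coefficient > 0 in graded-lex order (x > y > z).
3*x^2 + 3*y^2 - 3*z^2 - 2

1. The degree is 2 — a generic line meets the surface in up to 2 points.
2. Symmetries: rotational symmetry about the z-axis ⇒ p depends on x, y only through x² + y².
3. From the visible intercepts: a circular section at z = 1 has radius between 1 and 2; it misses every integer gridline on the z-axis.
4. Fitting integer coefficients to these (and the overall shape) gives p.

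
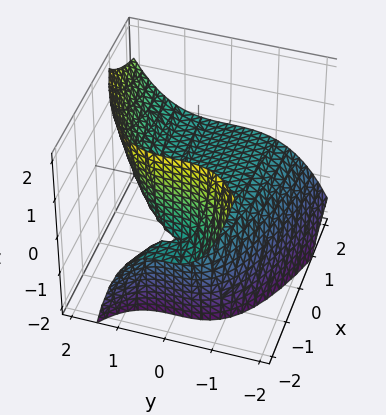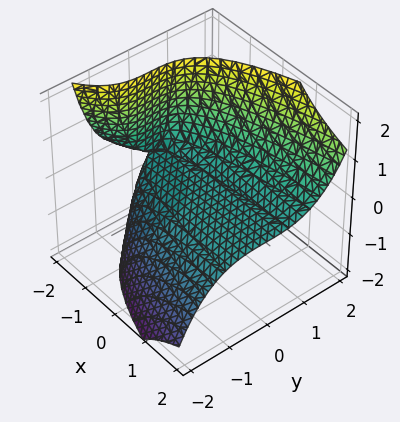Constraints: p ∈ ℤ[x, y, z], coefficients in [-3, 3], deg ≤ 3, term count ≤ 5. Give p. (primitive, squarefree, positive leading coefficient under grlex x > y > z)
y^3 - 2*x*z - 3*z

The degree is 3 — a generic line meets the surface in up to 3 points.
From the visible intercepts: one y-axis crossing is at y = 0; it crosses the z-axis at the gridline z = 0; the visible x-axis segment lies entirely on the surface.
Fitting integer coefficients to these (and the overall shape) gives p.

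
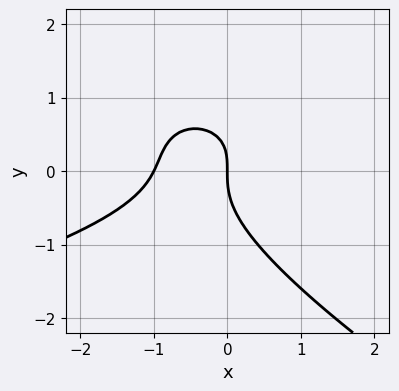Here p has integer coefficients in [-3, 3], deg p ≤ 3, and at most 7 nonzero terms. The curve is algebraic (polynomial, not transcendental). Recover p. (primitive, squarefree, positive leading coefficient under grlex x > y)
1. The degree is 3 — the shape is more complex than any degree-2 curve.
2. Reading off the gridlines: it crosses the y-axis at the gridline y = 0; the x-axis gridline crossings are at x ∈ {-1, 0}.
3. Assembling these constraints gives the stated polynomial.

x*y^2 + 2*y^3 + 2*x^2 - x*y + 2*x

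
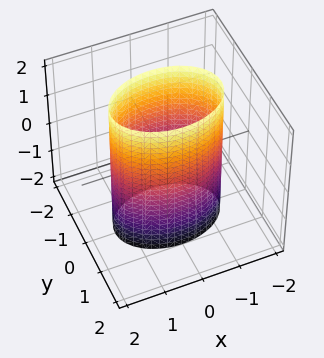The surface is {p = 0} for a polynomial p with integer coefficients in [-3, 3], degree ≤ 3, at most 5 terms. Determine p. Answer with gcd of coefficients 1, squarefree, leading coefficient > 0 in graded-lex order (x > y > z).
x^2 + 2*y^2 - 2

deg p = 2.
Symmetries: it's symmetric under z → −z, forcing even powers of z; it's symmetric under x → −x, forcing even powers of x; mirror symmetry y ↦ −y ⇒ only even powers of y.
Against the integer gridlines: the y-axis gridline crossings are at y ∈ {-1, 1}; the surface avoids every integer z-axis point in the box.
Matching integer coefficients to the picture gives p.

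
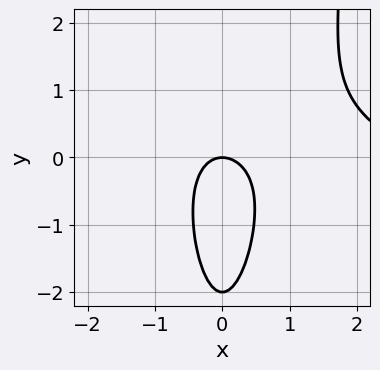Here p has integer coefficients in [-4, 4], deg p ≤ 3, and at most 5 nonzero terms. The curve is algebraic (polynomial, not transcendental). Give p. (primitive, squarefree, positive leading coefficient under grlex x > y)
x^3 + 2*x^2*y - 3*x^2 - y^2 - 2*y

1. The degree is 3 — the shape is more complex than any degree-2 curve.
2. Observable constraints: it crosses the x-axis at the gridline x = 0; the y-axis gridline crossings are at y ∈ {-2, 0}.
3. These observations pin down the coefficients.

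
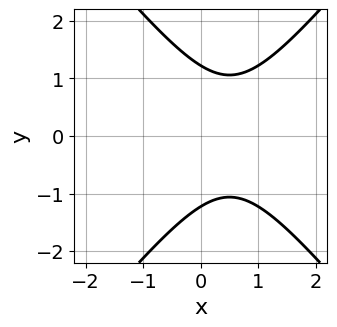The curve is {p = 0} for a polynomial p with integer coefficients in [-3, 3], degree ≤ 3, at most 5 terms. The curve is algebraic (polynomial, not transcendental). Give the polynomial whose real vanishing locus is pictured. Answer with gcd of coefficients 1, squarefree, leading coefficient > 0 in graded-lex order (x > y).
(a) The degree is 2 — the shape is more complex than any degree-1 curve.
(b) Symmetries: mirror symmetry y ↦ −y ⇒ only even powers of y.
(c) Checking where it meets the axes: the curve avoids every integer x-axis point in the box.
(d) Fitting integer coefficients to these (and the overall shape) gives p.

3*x^2 - 2*y^2 - 3*x + 3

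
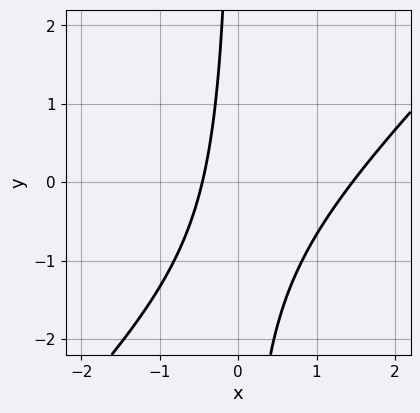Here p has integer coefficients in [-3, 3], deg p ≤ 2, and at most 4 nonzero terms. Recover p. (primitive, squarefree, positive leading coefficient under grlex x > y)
3*x^2 - 3*x*y - 3*x - 2

(a) The degree is 2 — a generic line meets the curve in up to 2 points.
(b) Observable constraints: no y-intercept at any integer in the box.
(c) The integer polynomial consistent with all of this is the stated p.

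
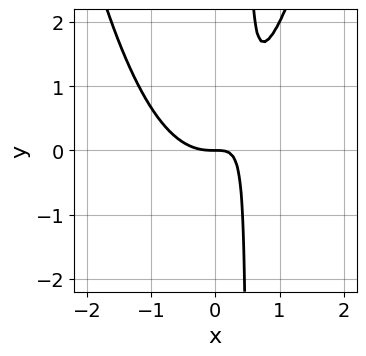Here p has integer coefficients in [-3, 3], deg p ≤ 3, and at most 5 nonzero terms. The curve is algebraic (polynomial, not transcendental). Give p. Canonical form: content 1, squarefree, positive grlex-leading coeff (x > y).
2*x^3 - 2*x*y + y

Degree: a generic line meets the curve in up to 3 points, so deg p = 3.
From the visible intercepts: it crosses the y-axis at the gridline y = 0; it crosses the x-axis at the gridline x = 0.
Matching integer coefficients to the picture gives p.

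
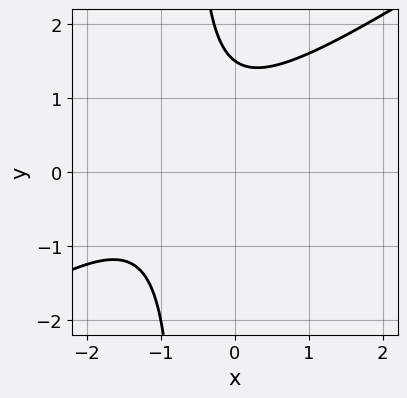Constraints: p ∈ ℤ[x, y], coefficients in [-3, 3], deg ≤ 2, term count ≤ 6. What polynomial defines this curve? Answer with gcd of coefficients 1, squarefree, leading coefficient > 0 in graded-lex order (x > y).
(a) Degree: a generic line meets the curve in up to 2 points, so deg p = 2.
(b) Reading off the gridlines: no x-intercept at any integer in the box.
(c) Together with the visible shape, these determine p as stated.

2*x^2 - 3*x*y + 3*x - 2*y + 3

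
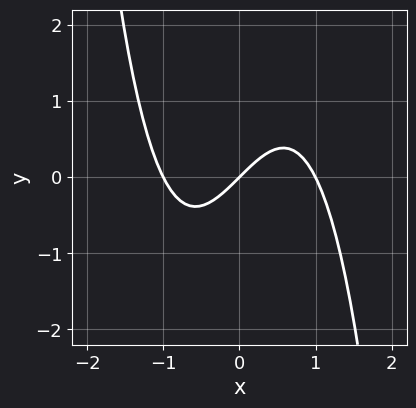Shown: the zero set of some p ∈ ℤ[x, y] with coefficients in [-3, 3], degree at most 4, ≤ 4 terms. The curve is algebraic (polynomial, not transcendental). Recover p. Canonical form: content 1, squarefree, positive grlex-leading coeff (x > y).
1. The degree is 3 — a generic line meets the curve in up to 3 points.
2. From the visible intercepts: among the integer gridlines, it crosses the x-axis at x ∈ {-1, 0, 1}; one y-axis crossing is at y = 0.
3. These observations pin down the coefficients.

x^3 - x + y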